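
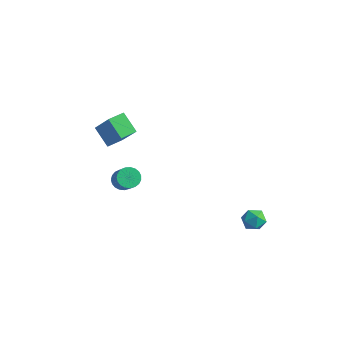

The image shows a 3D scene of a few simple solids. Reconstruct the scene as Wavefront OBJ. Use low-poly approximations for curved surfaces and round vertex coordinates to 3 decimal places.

v 3.104 1.8 -3.79
v 3.408 2.233 -4.346
v 4.152 1.907 -3.134
v 4.456 2.34 -3.69
v 3.88 2.613 -3.262
v 3.232 2.547 -3.668
v 4.328 1.593 -3.812
v 3.68 1.527 -4.218
v 4.164 2.105 -4.36
v 3.887 2.736 -4.02
v 3.673 1.404 -3.46
v 3.396 2.035 -3.12
v -4.065 0.027 -3.638
v -3.574 0.478 -3.851
v -2.644 -0.017 -2.756
v -3.135 -0.467 -2.542
v -3.72 0.636 -3.656
v -2.79 0.141 -2.56
v -3.926 0.689 -3.457
v -2.996 0.194 -2.361
v -4.156 0.628 -3.29
v -3.226 0.133 -2.194
v -4.37 0.463 -3.182
v -3.44 -0.032 -2.087
v -4.532 0.222 -3.154
v -3.602 -0.273 -2.058
v -4.613 -0.052 -3.209
v -3.683 -0.547 -2.113
v -4.599 -0.312 -3.339
v -3.669 -0.807 -2.243
v -4.493 -0.514 -3.52
v -3.563 -1.009 -2.424
v -4.312 -0.622 -3.721
v -3.383 -1.117 -2.625
v -4.09 -0.618 -3.908
v -3.16 -1.113 -2.812
v -3.862 -0.502 -4.049
v -2.933 -0.997 -2.953
v -3.67 -0.295 -4.118
v -2.74 -0.789 -3.022
v -3.546 -0.032 -4.104
v -2.617 -0.526 -3.009
v -3.512 0.242 -4.01
v -2.582 -0.253 -2.914
v -3.903 -2.238 2.511
v -2.593 -2.51 4.156
v -3.734 -1.253 2.54
v -2.425 -1.525 4.185
v -2.835 -2.395 1.635
v -1.526 -2.667 3.28
v -2.667 -1.41 1.664
v -1.357 -1.682 3.309
f 1 12 6
f 1 6 2
f 1 2 8
f 1 8 11
f 1 11 12
f 2 6 10
f 6 12 5
f 12 11 3
f 11 8 7
f 8 2 9
f 4 10 5
f 4 5 3
f 4 3 7
f 4 7 9
f 4 9 10
f 5 10 6
f 3 5 12
f 7 3 11
f 9 7 8
f 10 9 2
f 14 13 17
f 14 17 15
f 15 17 18
f 15 18 16
f 17 13 19
f 17 19 18
f 18 19 20
f 18 20 16
f 19 13 21
f 19 21 20
f 20 21 22
f 20 22 16
f 21 13 23
f 21 23 22
f 22 23 24
f 22 24 16
f 23 13 25
f 23 25 24
f 24 25 26
f 24 26 16
f 25 13 27
f 25 27 26
f 26 27 28
f 26 28 16
f 27 13 29
f 27 29 28
f 28 29 30
f 28 30 16
f 29 13 31
f 29 31 30
f 30 31 32
f 30 32 16
f 31 13 33
f 31 33 32
f 32 33 34
f 32 34 16
f 33 13 35
f 33 35 34
f 34 35 36
f 34 36 16
f 35 13 37
f 35 37 36
f 36 37 38
f 36 38 16
f 37 13 39
f 37 39 38
f 38 39 40
f 38 40 16
f 39 13 41
f 39 41 40
f 40 41 42
f 40 42 16
f 41 13 43
f 41 43 42
f 42 43 44
f 42 44 16
f 43 13 14
f 43 14 44
f 44 14 15
f 44 15 16
f 46 48 45
f 49 46 45
f 45 48 47
f 47 49 45
f 46 52 48
f 50 46 49
f 50 52 46
f 48 52 47
f 51 49 47
f 47 52 51
f 51 50 49
f 52 50 51



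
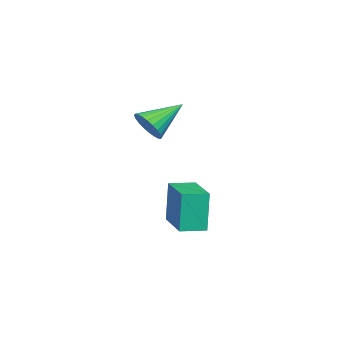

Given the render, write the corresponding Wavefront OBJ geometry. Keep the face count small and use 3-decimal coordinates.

v -1.677 0.975 -4.385
v -1.895 0.975 -2.296
v -2.501 1.885 -4.471
v -2.719 1.884 -2.382
v -0.081 2.436 -4.218
v -0.299 2.435 -2.129
v -0.905 3.345 -4.304
v -1.123 3.345 -2.215
v -0.059 0.965 1.668
v 0.28 0.662 2.421
v -1.461 1.895 2.672
v 0.45 0.958 2.386
v 0.543 1.255 2.241
v 0.545 1.507 2.008
v 0.454 1.678 1.724
v 0.286 1.74 1.432
v 0.065 1.684 1.175
v -0.175 1.518 0.993
v -0.397 1.269 0.914
v -0.568 0.973 0.95
v -0.661 0.676 1.095
v -0.662 0.423 1.327
v -0.572 0.252 1.611
v -0.403 0.19 1.904
v -0.182 0.247 2.16
v 0.058 0.412 2.342
f 2 4 1
f 5 2 1
f 1 4 3
f 3 5 1
f 2 8 4
f 6 2 5
f 6 8 2
f 4 8 3
f 7 5 3
f 3 8 7
f 7 6 5
f 8 6 7
f 10 9 12
f 10 12 11
f 12 9 13
f 12 13 11
f 13 9 14
f 13 14 11
f 14 9 15
f 14 15 11
f 15 9 16
f 15 16 11
f 16 9 17
f 16 17 11
f 17 9 18
f 17 18 11
f 18 9 19
f 18 19 11
f 19 9 20
f 19 20 11
f 20 9 21
f 20 21 11
f 21 9 22
f 21 22 11
f 22 9 23
f 22 23 11
f 23 9 24
f 23 24 11
f 24 9 25
f 24 25 11
f 25 9 26
f 25 26 11
f 26 9 10
f 26 10 11



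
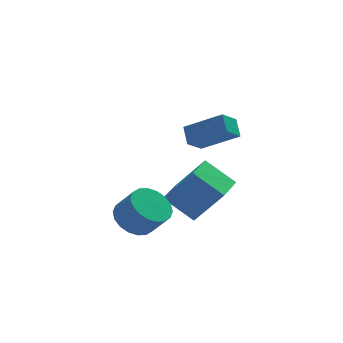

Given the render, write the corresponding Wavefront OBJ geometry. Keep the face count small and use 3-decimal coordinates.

v 1.235 0.071 -3.392
v 2.408 -0.452 -1.706
v 2.085 1.584 -3.514
v 3.258 1.061 -1.828
v 2.422 -0.681 -4.452
v 3.595 -1.204 -2.766
v 3.272 0.832 -4.574
v 4.445 0.309 -2.888
v -0.09 -0.402 -4.207
v 0.624 -0.781 -4.845
v 1.285 -1.377 -3.751
v 0.57 -0.998 -3.113
v 0.798 -0.374 -4.728
v 1.459 -0.969 -3.634
v 0.796 0.028 -4.508
v 1.456 -0.567 -3.414
v 0.618 0.345 -4.228
v 1.279 -0.25 -3.134
v 0.3 0.514 -3.944
v 0.961 -0.082 -2.85
v -0.095 0.501 -3.712
v 0.566 -0.094 -2.618
v -0.489 0.31 -3.578
v 0.172 -0.286 -2.484
v -0.805 -0.023 -3.569
v -0.144 -0.619 -2.475
v -0.979 -0.431 -3.686
v -0.318 -1.026 -2.592
v -0.976 -0.833 -3.906
v -0.316 -1.428 -2.812
v -0.799 -1.15 -4.186
v -0.138 -1.745 -3.092
v -0.481 -1.318 -4.47
v 0.18 -1.914 -3.376
v -0.086 -1.306 -4.702
v 0.575 -1.901 -3.608
v 0.308 -1.114 -4.836
v 0.969 -1.71 -3.742
v 2.683 -0.851 -0.065
v 1.991 -1.376 0.542
v 2.668 -0.109 0.559
v 1.976 -0.634 1.166
v 4.144 -1.646 0.914
v 3.452 -2.171 1.521
v 4.129 -0.904 1.538
v 3.437 -1.429 2.145
f 2 4 1
f 5 2 1
f 1 4 3
f 3 5 1
f 2 8 4
f 6 2 5
f 6 8 2
f 4 8 3
f 7 5 3
f 3 8 7
f 7 6 5
f 8 6 7
f 10 9 13
f 10 13 11
f 11 13 14
f 11 14 12
f 13 9 15
f 13 15 14
f 14 15 16
f 14 16 12
f 15 9 17
f 15 17 16
f 16 17 18
f 16 18 12
f 17 9 19
f 17 19 18
f 18 19 20
f 18 20 12
f 19 9 21
f 19 21 20
f 20 21 22
f 20 22 12
f 21 9 23
f 21 23 22
f 22 23 24
f 22 24 12
f 23 9 25
f 23 25 24
f 24 25 26
f 24 26 12
f 25 9 27
f 25 27 26
f 26 27 28
f 26 28 12
f 27 9 29
f 27 29 28
f 28 29 30
f 28 30 12
f 29 9 31
f 29 31 30
f 30 31 32
f 30 32 12
f 31 9 33
f 31 33 32
f 32 33 34
f 32 34 12
f 33 9 35
f 33 35 34
f 34 35 36
f 34 36 12
f 35 9 37
f 35 37 36
f 36 37 38
f 36 38 12
f 37 9 10
f 37 10 38
f 38 10 11
f 38 11 12
f 40 42 39
f 43 40 39
f 39 42 41
f 41 43 39
f 40 46 42
f 44 40 43
f 44 46 40
f 42 46 41
f 45 43 41
f 41 46 45
f 45 44 43
f 46 44 45



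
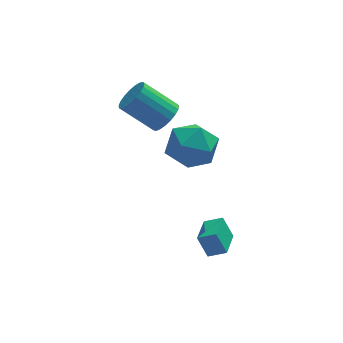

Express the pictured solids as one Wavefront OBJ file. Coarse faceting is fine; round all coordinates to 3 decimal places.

v -0.593 -1.894 -4.395
v -0.979 -1.575 -3.416
v -0.093 -0.636 -4.608
v -0.48 -0.317 -3.629
v 0.14 -2.123 -4.031
v -0.247 -1.804 -3.052
v 0.639 -0.865 -4.244
v 0.253 -0.546 -3.265
v -1.228 2.867 -0.995
v -0.286 2.96 -0.194
v -0.954 0.88 -1.086
v -0.012 0.973 -0.285
v -1.173 1.183 0.097
v -1.343 2.411 0.153
v 0.103 1.429 -1.433
v -0.067 2.657 -1.377
v 0.537 2.072 -0.465
v -0.252 1.92 0.481
v -0.988 1.92 -1.761
v -1.777 1.768 -0.815
v -1.458 3.423 0.023
v -1.145 2.932 0.6
v -2.508 3.466 1.795
v -2.822 3.957 1.217
v -0.979 3.225 0.658
v -2.343 3.759 1.853
v -0.897 3.551 0.606
v -2.26 4.086 1.801
v -0.911 3.856 0.453
v -2.275 4.39 1.648
v -1.02 4.086 0.226
v -2.384 4.62 1.421
v -1.205 4.201 -0.036
v -2.569 4.735 1.159
v -1.434 4.181 -0.289
v -2.797 4.715 0.906
v -1.667 4.031 -0.487
v -3.03 4.565 0.708
v -1.864 3.775 -0.597
v -3.227 4.309 0.598
v -1.99 3.459 -0.6
v -3.354 3.993 0.594
v -2.025 3.136 -0.496
v -3.389 3.67 0.699
v -1.962 2.863 -0.302
v -3.325 3.397 0.893
v -1.812 2.687 -0.051
v -3.175 3.221 1.144
v -1.6 2.638 0.212
v -2.964 3.172 1.407
v -1.364 2.725 0.442
v -2.728 3.259 1.637
f 2 4 1
f 5 2 1
f 1 4 3
f 3 5 1
f 2 8 4
f 6 2 5
f 6 8 2
f 4 8 3
f 7 5 3
f 3 8 7
f 7 6 5
f 8 6 7
f 9 20 14
f 9 14 10
f 9 10 16
f 9 16 19
f 9 19 20
f 10 14 18
f 14 20 13
f 20 19 11
f 19 16 15
f 16 10 17
f 12 18 13
f 12 13 11
f 12 11 15
f 12 15 17
f 12 17 18
f 13 18 14
f 11 13 20
f 15 11 19
f 17 15 16
f 18 17 10
f 22 21 25
f 22 25 23
f 23 25 26
f 23 26 24
f 25 21 27
f 25 27 26
f 26 27 28
f 26 28 24
f 27 21 29
f 27 29 28
f 28 29 30
f 28 30 24
f 29 21 31
f 29 31 30
f 30 31 32
f 30 32 24
f 31 21 33
f 31 33 32
f 32 33 34
f 32 34 24
f 33 21 35
f 33 35 34
f 34 35 36
f 34 36 24
f 35 21 37
f 35 37 36
f 36 37 38
f 36 38 24
f 37 21 39
f 37 39 38
f 38 39 40
f 38 40 24
f 39 21 41
f 39 41 40
f 40 41 42
f 40 42 24
f 41 21 43
f 41 43 42
f 42 43 44
f 42 44 24
f 43 21 45
f 43 45 44
f 44 45 46
f 44 46 24
f 45 21 47
f 45 47 46
f 46 47 48
f 46 48 24
f 47 21 49
f 47 49 48
f 48 49 50
f 48 50 24
f 49 21 51
f 49 51 50
f 50 51 52
f 50 52 24
f 51 21 22
f 51 22 52
f 52 22 23
f 52 23 24



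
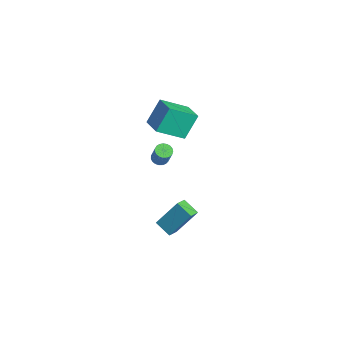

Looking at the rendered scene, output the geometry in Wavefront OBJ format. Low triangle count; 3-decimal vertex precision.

v -0.931 -3.97 1.249
v -0.653 -4.393 1.13
v -0.152 -4.374 2.231
v -0.429 -3.95 2.351
v -0.521 -4.233 1.068
v -0.02 -4.214 2.169
v -0.46 -4.028 1.036
v 0.041 -4.009 2.137
v -0.48 -3.813 1.042
v 0.021 -3.794 2.143
v -0.579 -3.625 1.083
v -0.077 -3.606 2.184
v -0.738 -3.496 1.153
v -0.236 -3.477 2.254
v -0.93 -3.45 1.24
v -0.429 -3.43 2.341
v -1.123 -3.493 1.329
v -0.621 -3.474 2.43
v -1.282 -3.618 1.403
v -0.781 -3.599 2.504
v -1.381 -3.805 1.451
v -0.879 -3.786 2.553
v -1.401 -4.02 1.465
v -0.9 -4 2.566
v -1.341 -4.226 1.441
v -0.839 -4.207 2.542
v -1.209 -4.388 1.384
v -0.708 -4.368 2.485
v -1.03 -4.477 1.303
v -0.528 -4.458 2.404
v -0.833 -4.479 1.214
v -0.331 -4.46 2.315
v -0.254 -4.564 -3.981
v 0.115 -3.388 -2.319
v -0.705 -3.894 -4.355
v -0.336 -2.718 -2.693
v 0.716 -4.182 -4.467
v 1.085 -3.006 -2.805
v 0.265 -3.512 -4.841
v 0.634 -2.336 -3.179
v -2.8 -3.9 2.944
v -3.087 -2.921 4.366
v -2.486 -2.261 1.878
v -2.772 -1.282 3.3
v -1.428 -3.958 3.26
v -1.714 -2.979 4.682
v -1.113 -2.319 2.194
v -1.4 -1.34 3.616
f 2 1 5
f 2 5 3
f 3 5 6
f 3 6 4
f 5 1 7
f 5 7 6
f 6 7 8
f 6 8 4
f 7 1 9
f 7 9 8
f 8 9 10
f 8 10 4
f 9 1 11
f 9 11 10
f 10 11 12
f 10 12 4
f 11 1 13
f 11 13 12
f 12 13 14
f 12 14 4
f 13 1 15
f 13 15 14
f 14 15 16
f 14 16 4
f 15 1 17
f 15 17 16
f 16 17 18
f 16 18 4
f 17 1 19
f 17 19 18
f 18 19 20
f 18 20 4
f 19 1 21
f 19 21 20
f 20 21 22
f 20 22 4
f 21 1 23
f 21 23 22
f 22 23 24
f 22 24 4
f 23 1 25
f 23 25 24
f 24 25 26
f 24 26 4
f 25 1 27
f 25 27 26
f 26 27 28
f 26 28 4
f 27 1 29
f 27 29 28
f 28 29 30
f 28 30 4
f 29 1 31
f 29 31 30
f 30 31 32
f 30 32 4
f 31 1 2
f 31 2 32
f 32 2 3
f 32 3 4
f 34 36 33
f 37 34 33
f 33 36 35
f 35 37 33
f 34 40 36
f 38 34 37
f 38 40 34
f 36 40 35
f 39 37 35
f 35 40 39
f 39 38 37
f 40 38 39
f 42 44 41
f 45 42 41
f 41 44 43
f 43 45 41
f 42 48 44
f 46 42 45
f 46 48 42
f 44 48 43
f 47 45 43
f 43 48 47
f 47 46 45
f 48 46 47



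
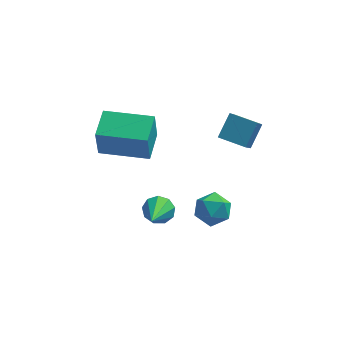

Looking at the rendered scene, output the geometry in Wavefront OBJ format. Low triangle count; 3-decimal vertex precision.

v 2.353 -1.359 1.371
v 2.771 -0.56 2.192
v 2.53 -0.31 0.258
v 2.949 0.49 1.079
v 3.471 -1.75 1.181
v 3.89 -0.95 2.002
v 3.649 -0.7 0.068
v 4.067 0.099 0.889
v 2.348 -3.223 -0.343
v 2.992 -3.422 -0.828
v 1.608 -4.178 -0.932
v 2.252 -4.377 -1.417
v 2.28 -4.54 -0.603
v 2.737 -3.95 -0.239
v 1.863 -3.65 -1.521
v 2.32 -3.06 -1.157
v 2.692 -3.686 -1.556
v 2.95 -4.236 -0.989
v 1.65 -3.364 -0.771
v 1.908 -3.914 -0.204
v 0.081 -2.646 -2.36
v 0.358 -2.992 -2.876
v -0.061 -4.314 -1.32
v 0.691 -2.841 -2.588
v 0.739 -2.599 -2.194
v 0.479 -2.379 -1.877
v 0.033 -2.285 -1.786
v -0.391 -2.359 -1.963
v -0.593 -2.568 -2.326
v -0.48 -2.813 -2.705
v -0.105 -2.981 -2.922
v -2.569 -0.286 -1.123
v -2.634 -0.56 0.381
v -2.386 1.108 -0.862
v -2.452 0.834 0.642
v -0.428 -0.574 -1.082
v -0.494 -0.848 0.422
v -0.246 0.82 -0.821
v -0.311 0.546 0.683
f 2 4 1
f 5 2 1
f 1 4 3
f 3 5 1
f 2 8 4
f 6 2 5
f 6 8 2
f 4 8 3
f 7 5 3
f 3 8 7
f 7 6 5
f 8 6 7
f 9 20 14
f 9 14 10
f 9 10 16
f 9 16 19
f 9 19 20
f 10 14 18
f 14 20 13
f 20 19 11
f 19 16 15
f 16 10 17
f 12 18 13
f 12 13 11
f 12 11 15
f 12 15 17
f 12 17 18
f 13 18 14
f 11 13 20
f 15 11 19
f 17 15 16
f 18 17 10
f 22 21 24
f 22 24 23
f 24 21 25
f 24 25 23
f 25 21 26
f 25 26 23
f 26 21 27
f 26 27 23
f 27 21 28
f 27 28 23
f 28 21 29
f 28 29 23
f 29 21 30
f 29 30 23
f 30 21 31
f 30 31 23
f 31 21 22
f 31 22 23
f 33 35 32
f 36 33 32
f 32 35 34
f 34 36 32
f 33 39 35
f 37 33 36
f 37 39 33
f 35 39 34
f 38 36 34
f 34 39 38
f 38 37 36
f 39 37 38



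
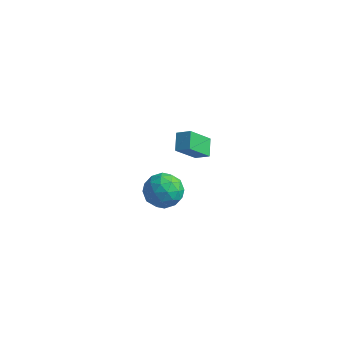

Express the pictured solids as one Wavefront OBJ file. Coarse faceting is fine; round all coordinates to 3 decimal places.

v 2.226 -0.669 1.723
v 1.682 -1.857 3.102
v 1.758 0.22 2.304
v 1.214 -0.969 3.683
v 3.026 -0.531 2.157
v 2.482 -1.72 3.536
v 2.558 0.357 2.738
v 2.014 -0.831 4.117
v -1.619 1.283 -4.145
v -0.516 1.854 -3.994
v -0.724 -0.514 -3.886
v 0.379 0.057 -3.735
v -0.511 0.175 -2.864
v -1.064 1.285 -3.023
v -0.176 0.055 -4.857
v -0.729 1.165 -5.016
v 0.376 1.095 -4.434
v 0.169 1.169 -3.202
v -1.409 0.171 -4.678
v -1.616 0.245 -3.446
v -1.146 1.726 -4.092
v -0.094 -0.386 -3.788
v -0.617 -0.317 -3.276
v 0.032 0.019 -3.187
v -1.468 1.392 -3.522
v -0.82 1.728 -3.433
v -0.817 0.74 -2.769
v -0.42 -0.388 -4.447
v 0.228 -0.052 -4.358
v -1.272 1.321 -4.693
v -0.623 1.657 -4.604
v -0.423 0.6 -5.111
v 0.026 1.616 -4.262
v 0.553 0.56 -4.11
v 0.226 0.558 -4.769
v -0.099 1.211 -4.863
v -0.095 1.66 -3.538
v 0.431 0.603 -3.386
v -0.092 0.672 -2.873
v -0.418 1.325 -2.967
v 0.429 1.213 -3.796
v -1.671 0.737 -4.494
v -1.145 -0.32 -4.342
v -0.822 0.015 -4.913
v -1.148 0.668 -5.007
v -1.793 0.78 -3.77
v -1.266 -0.276 -3.618
v -1.141 0.129 -3.017
v -1.466 0.782 -3.111
v -1.669 0.127 -4.084
f 2 4 1
f 5 2 1
f 1 4 3
f 3 5 1
f 2 8 4
f 6 2 5
f 6 8 2
f 4 8 3
f 7 5 3
f 3 8 7
f 7 6 5
f 8 6 7
f 9 46 25
f 46 20 49
f 25 49 14
f 46 49 25
f 9 25 21
f 25 14 26
f 21 26 10
f 25 26 21
f 9 21 30
f 21 10 31
f 30 31 16
f 21 31 30
f 9 30 42
f 30 16 45
f 42 45 19
f 30 45 42
f 9 42 46
f 42 19 50
f 46 50 20
f 42 50 46
f 10 26 37
f 26 14 40
f 37 40 18
f 26 40 37
f 14 49 27
f 49 20 48
f 27 48 13
f 49 48 27
f 20 50 47
f 50 19 43
f 47 43 11
f 50 43 47
f 19 45 44
f 45 16 32
f 44 32 15
f 45 32 44
f 16 31 36
f 31 10 33
f 36 33 17
f 31 33 36
f 12 38 24
f 38 18 39
f 24 39 13
f 38 39 24
f 12 24 22
f 24 13 23
f 22 23 11
f 24 23 22
f 12 22 29
f 22 11 28
f 29 28 15
f 22 28 29
f 12 29 34
f 29 15 35
f 34 35 17
f 29 35 34
f 12 34 38
f 34 17 41
f 38 41 18
f 34 41 38
f 13 39 27
f 39 18 40
f 27 40 14
f 39 40 27
f 11 23 47
f 23 13 48
f 47 48 20
f 23 48 47
f 15 28 44
f 28 11 43
f 44 43 19
f 28 43 44
f 17 35 36
f 35 15 32
f 36 32 16
f 35 32 36
f 18 41 37
f 41 17 33
f 37 33 10
f 41 33 37



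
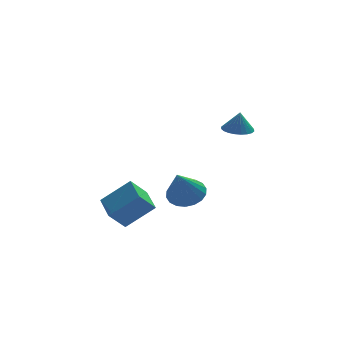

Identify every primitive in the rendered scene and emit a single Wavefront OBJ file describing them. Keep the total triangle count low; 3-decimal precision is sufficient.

v -0.008 2.221 -2.977
v 0.631 2.878 -2.387
v -0.692 1.239 -1.143
v 0.214 3.125 -2.411
v -0.247 3.193 -2.546
v -0.66 3.068 -2.767
v -0.944 2.776 -3.03
v -1.043 2.373 -3.282
v -0.937 1.94 -3.474
v -0.646 1.563 -3.567
v -0.229 1.316 -3.544
v 0.231 1.248 -3.408
v 0.645 1.373 -3.187
v 0.929 1.666 -2.924
v 1.028 2.068 -2.672
v 0.921 2.501 -2.48
v -4.331 0.835 -3.578
v -2.762 0.715 -2.264
v -4.495 2.491 -3.231
v -2.926 2.371 -1.917
v -3.414 1.149 -4.643
v -1.845 1.029 -3.329
v -3.578 2.805 -4.296
v -2.009 2.685 -2.982
v 2.016 -0.71 2.738
v 2.785 -1.039 2.656
v 2.124 -0.75 3.902
v 2.853 -0.718 2.661
v 2.794 -0.397 2.677
v 2.616 -0.122 2.703
v 2.347 0.063 2.734
v 2.028 0.13 2.766
v 1.707 0.069 2.794
v 1.433 -0.11 2.812
v 1.248 -0.38 2.82
v 1.18 -0.701 2.815
v 1.239 -1.023 2.798
v 1.417 -1.297 2.772
v 1.686 -1.482 2.741
v 2.005 -1.549 2.709
v 2.326 -1.489 2.682
v 2.6 -1.309 2.663
f 2 1 4
f 2 4 3
f 4 1 5
f 4 5 3
f 5 1 6
f 5 6 3
f 6 1 7
f 6 7 3
f 7 1 8
f 7 8 3
f 8 1 9
f 8 9 3
f 9 1 10
f 9 10 3
f 10 1 11
f 10 11 3
f 11 1 12
f 11 12 3
f 12 1 13
f 12 13 3
f 13 1 14
f 13 14 3
f 14 1 15
f 14 15 3
f 15 1 16
f 15 16 3
f 16 1 2
f 16 2 3
f 18 20 17
f 21 18 17
f 17 20 19
f 19 21 17
f 18 24 20
f 22 18 21
f 22 24 18
f 20 24 19
f 23 21 19
f 19 24 23
f 23 22 21
f 24 22 23
f 26 25 28
f 26 28 27
f 28 25 29
f 28 29 27
f 29 25 30
f 29 30 27
f 30 25 31
f 30 31 27
f 31 25 32
f 31 32 27
f 32 25 33
f 32 33 27
f 33 25 34
f 33 34 27
f 34 25 35
f 34 35 27
f 35 25 36
f 35 36 27
f 36 25 37
f 36 37 27
f 37 25 38
f 37 38 27
f 38 25 39
f 38 39 27
f 39 25 40
f 39 40 27
f 40 25 41
f 40 41 27
f 41 25 42
f 41 42 27
f 42 25 26
f 42 26 27



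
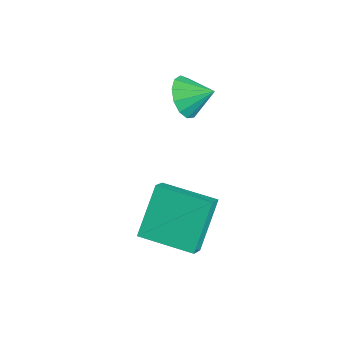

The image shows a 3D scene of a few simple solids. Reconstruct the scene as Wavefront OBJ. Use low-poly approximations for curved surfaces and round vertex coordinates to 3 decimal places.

v 2.604 -2.51 -0.839
v 3.148 -2.888 -0.306
v 1.704 -1.622 0.711
v 2.249 -1.999 1.243
v 3.811 -1.001 -1.003
v 4.356 -1.378 -0.471
v 2.912 -0.112 0.546
v 3.456 -0.49 1.079
v -0.274 -0.224 3.033
v 0.21 -0.081 2.349
v 0.234 0.604 3.567
v -0.18 0.192 2.298
v -0.6 0.332 2.479
v -0.917 0.296 2.837
v -1.03 0.095 3.256
v -0.903 -0.208 3.605
v -0.576 -0.516 3.772
v -0.154 -0.732 3.704
v 0.23 -0.786 3.423
v 0.454 -0.662 3.018
v 0.447 -0.399 2.618
f 2 4 1
f 5 2 1
f 1 4 3
f 3 5 1
f 2 8 4
f 6 2 5
f 6 8 2
f 4 8 3
f 7 5 3
f 3 8 7
f 7 6 5
f 8 6 7
f 10 9 12
f 10 12 11
f 12 9 13
f 12 13 11
f 13 9 14
f 13 14 11
f 14 9 15
f 14 15 11
f 15 9 16
f 15 16 11
f 16 9 17
f 16 17 11
f 17 9 18
f 17 18 11
f 18 9 19
f 18 19 11
f 19 9 20
f 19 20 11
f 20 9 21
f 20 21 11
f 21 9 10
f 21 10 11



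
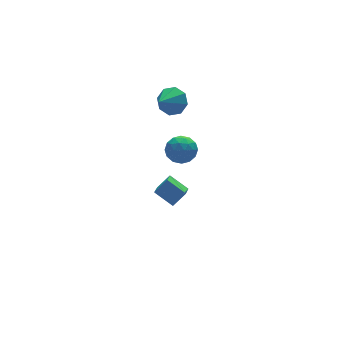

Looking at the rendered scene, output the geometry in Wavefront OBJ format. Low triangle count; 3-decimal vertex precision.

v 3.531 1.447 2.737
v 4.117 1.164 3.329
v 2.449 0.813 3.503
v 3.869 1.772 3.482
v 3.423 2.189 3.198
v 3.04 2.172 2.644
v 2.944 1.731 2.144
v 3.193 1.123 1.991
v 3.639 0.706 2.275
v 4.022 0.723 2.829
v 1.69 -1.681 2.453
v 2.511 -1.723 2.23
v 1.629 -3.057 2.49
v 2.45 -3.099 2.267
v 2.232 -2.805 3.036
v 2.27 -1.955 3.013
v 1.87 -2.825 1.707
v 1.908 -1.975 1.684
v 2.622 -2.431 1.769
v 2.846 -2.418 2.59
v 1.294 -2.362 2.13
v 1.518 -2.349 2.951
v 2.106 -1.581 2.338
v 2.034 -3.199 2.382
v 1.906 -3.026 2.834
v 2.388 -3.051 2.703
v 1.964 -1.717 2.799
v 2.447 -1.742 2.667
v 2.283 -2.378 3.141
v 1.693 -3.038 2.053
v 2.176 -3.063 1.921
v 1.752 -1.729 2.017
v 2.234 -1.754 1.886
v 1.857 -2.402 1.579
v 2.654 -2.022 1.936
v 2.618 -2.831 1.958
v 2.277 -2.67 1.629
v 2.299 -2.17 1.615
v 2.785 -2.015 2.419
v 2.749 -2.824 2.441
v 2.621 -2.651 2.893
v 2.644 -2.151 2.879
v 2.851 -2.431 2.148
v 1.391 -1.956 2.279
v 1.355 -2.765 2.301
v 1.496 -2.629 1.841
v 1.519 -2.129 1.827
v 1.522 -1.949 2.762
v 1.486 -2.758 2.784
v 1.841 -2.61 3.105
v 1.863 -2.11 3.091
v 1.289 -2.349 2.572
v 2.84 1.824 -4.208
v 2.093 0.655 -3.371
v 3.584 1.837 -3.526
v 2.838 0.668 -2.689
v 3.462 0.952 -4.871
v 2.716 -0.217 -4.034
v 4.207 0.965 -4.189
v 3.46 -0.204 -3.352
f 2 1 4
f 2 4 3
f 4 1 5
f 4 5 3
f 5 1 6
f 5 6 3
f 6 1 7
f 6 7 3
f 7 1 8
f 7 8 3
f 8 1 9
f 8 9 3
f 9 1 10
f 9 10 3
f 10 1 2
f 10 2 3
f 11 48 27
f 48 22 51
f 27 51 16
f 48 51 27
f 11 27 23
f 27 16 28
f 23 28 12
f 27 28 23
f 11 23 32
f 23 12 33
f 32 33 18
f 23 33 32
f 11 32 44
f 32 18 47
f 44 47 21
f 32 47 44
f 11 44 48
f 44 21 52
f 48 52 22
f 44 52 48
f 12 28 39
f 28 16 42
f 39 42 20
f 28 42 39
f 16 51 29
f 51 22 50
f 29 50 15
f 51 50 29
f 22 52 49
f 52 21 45
f 49 45 13
f 52 45 49
f 21 47 46
f 47 18 34
f 46 34 17
f 47 34 46
f 18 33 38
f 33 12 35
f 38 35 19
f 33 35 38
f 14 40 26
f 40 20 41
f 26 41 15
f 40 41 26
f 14 26 24
f 26 15 25
f 24 25 13
f 26 25 24
f 14 24 31
f 24 13 30
f 31 30 17
f 24 30 31
f 14 31 36
f 31 17 37
f 36 37 19
f 31 37 36
f 14 36 40
f 36 19 43
f 40 43 20
f 36 43 40
f 15 41 29
f 41 20 42
f 29 42 16
f 41 42 29
f 13 25 49
f 25 15 50
f 49 50 22
f 25 50 49
f 17 30 46
f 30 13 45
f 46 45 21
f 30 45 46
f 19 37 38
f 37 17 34
f 38 34 18
f 37 34 38
f 20 43 39
f 43 19 35
f 39 35 12
f 43 35 39
f 54 56 53
f 57 54 53
f 53 56 55
f 55 57 53
f 54 60 56
f 58 54 57
f 58 60 54
f 56 60 55
f 59 57 55
f 55 60 59
f 59 58 57
f 60 58 59



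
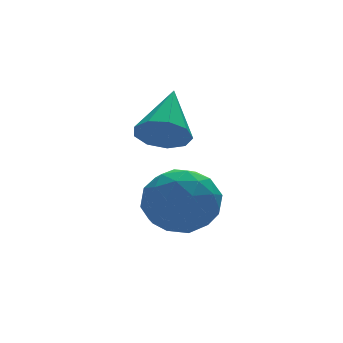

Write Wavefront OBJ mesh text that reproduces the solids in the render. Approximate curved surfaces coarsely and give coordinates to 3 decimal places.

v -3.4 3.062 2.331
v -2.725 3.005 1.801
v -2.42 4.418 3.429
v -3.094 3.423 1.613
v -3.606 3.673 1.761
v -4.021 3.637 2.177
v -4.145 3.332 2.664
v -3.921 2.901 2.996
v -3.453 2.546 3.017
v -2.96 2.432 2.717
v -2.672 2.614 2.236
v -3.307 3.135 -1.113
v -2.604 3.623 -0.229
v -3.516 1.477 -0.031
v -2.813 1.965 0.853
v -3.934 2.422 0.637
v -3.805 3.447 -0.032
v -2.315 1.653 -0.228
v -2.186 2.678 -0.897
v -1.99 2.707 0.317
v -2.991 3.182 0.852
v -3.129 1.918 -1.112
v -4.13 2.393 -0.577
v -2.937 3.524 -0.766
v -3.183 1.576 0.506
v -3.842 1.844 0.379
v -3.428 2.131 0.898
v -3.643 3.421 -0.65
v -3.23 3.708 -0.13
v -4.012 3.002 0.379
v -2.89 1.392 -0.13
v -2.477 1.679 0.39
v -2.692 2.969 -1.158
v -2.278 3.256 -0.639
v -2.108 2.098 -0.639
v -2.163 3.273 0.075
v -2.286 2.298 0.71
v -1.993 2.115 0.075
v -1.917 2.717 -0.318
v -2.751 3.552 0.389
v -2.874 2.578 1.025
v -3.533 2.846 0.898
v -3.457 3.449 0.505
v -2.391 3.014 0.71
v -3.246 2.522 -1.285
v -3.369 1.548 -0.649
v -2.663 1.651 -0.765
v -2.587 2.254 -1.158
v -3.834 2.802 -0.97
v -3.957 1.827 -0.335
v -4.203 2.383 0.058
v -4.127 2.985 -0.335
v -3.729 2.086 -0.97
f 2 1 4
f 2 4 3
f 4 1 5
f 4 5 3
f 5 1 6
f 5 6 3
f 6 1 7
f 6 7 3
f 7 1 8
f 7 8 3
f 8 1 9
f 8 9 3
f 9 1 10
f 9 10 3
f 10 1 11
f 10 11 3
f 11 1 2
f 11 2 3
f 12 49 28
f 49 23 52
f 28 52 17
f 49 52 28
f 12 28 24
f 28 17 29
f 24 29 13
f 28 29 24
f 12 24 33
f 24 13 34
f 33 34 19
f 24 34 33
f 12 33 45
f 33 19 48
f 45 48 22
f 33 48 45
f 12 45 49
f 45 22 53
f 49 53 23
f 45 53 49
f 13 29 40
f 29 17 43
f 40 43 21
f 29 43 40
f 17 52 30
f 52 23 51
f 30 51 16
f 52 51 30
f 23 53 50
f 53 22 46
f 50 46 14
f 53 46 50
f 22 48 47
f 48 19 35
f 47 35 18
f 48 35 47
f 19 34 39
f 34 13 36
f 39 36 20
f 34 36 39
f 15 41 27
f 41 21 42
f 27 42 16
f 41 42 27
f 15 27 25
f 27 16 26
f 25 26 14
f 27 26 25
f 15 25 32
f 25 14 31
f 32 31 18
f 25 31 32
f 15 32 37
f 32 18 38
f 37 38 20
f 32 38 37
f 15 37 41
f 37 20 44
f 41 44 21
f 37 44 41
f 16 42 30
f 42 21 43
f 30 43 17
f 42 43 30
f 14 26 50
f 26 16 51
f 50 51 23
f 26 51 50
f 18 31 47
f 31 14 46
f 47 46 22
f 31 46 47
f 20 38 39
f 38 18 35
f 39 35 19
f 38 35 39
f 21 44 40
f 44 20 36
f 40 36 13
f 44 36 40



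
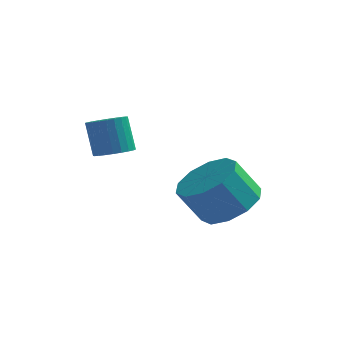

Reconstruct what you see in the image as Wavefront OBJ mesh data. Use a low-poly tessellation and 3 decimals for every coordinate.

v 0.497 -1.485 0.218
v 0.842 -1.935 0.468
v 0.508 -1.565 1.593
v 0.163 -1.115 1.342
v 1.002 -1.754 0.456
v 0.668 -1.384 1.581
v 1.085 -1.533 0.408
v 0.752 -1.162 1.532
v 1.079 -1.303 0.33
v 0.745 -0.933 1.455
v 0.984 -1.102 0.236
v 0.65 -0.732 1.36
v 0.815 -0.959 0.139
v 0.481 -0.588 1.263
v 0.597 -0.896 0.053
v 0.264 -0.525 1.178
v 0.364 -0.923 -0.007
v 0.031 -0.552 1.118
v 0.152 -1.035 -0.033
v -0.182 -0.665 1.092
v -0.008 -1.216 -0.021
v -0.342 -0.846 1.104
v -0.092 -1.438 0.028
v -0.425 -1.067 1.152
v -0.085 -1.667 0.105
v -0.419 -1.297 1.23
v 0.01 -1.868 0.2
v -0.324 -1.498 1.324
v 0.179 -2.012 0.297
v -0.155 -1.641 1.421
v 0.396 -2.075 0.382
v 0.063 -1.704 1.507
v 0.629 -2.048 0.442
v 0.296 -1.677 1.567
v 3.411 0.907 -2.738
v 4.077 0.088 -2.511
v 3.354 -0.167 -1.315
v 2.689 0.653 -1.542
v 4.331 0.641 -2.239
v 3.609 0.387 -1.043
v 4.234 1.297 -2.157
v 3.512 1.042 -0.962
v 3.823 1.804 -2.298
v 3.101 1.549 -1.102
v 3.255 1.968 -2.606
v 2.532 1.713 -1.411
v 2.746 1.727 -2.965
v 2.023 1.472 -1.769
v 2.491 1.173 -3.237
v 1.769 0.919 -2.041
v 2.588 0.518 -3.318
v 1.866 0.263 -2.123
v 2.999 0.011 -3.178
v 2.277 -0.244 -1.982
v 3.568 -0.153 -2.869
v 2.845 -0.408 -1.674
f 2 1 5
f 2 5 3
f 3 5 6
f 3 6 4
f 5 1 7
f 5 7 6
f 6 7 8
f 6 8 4
f 7 1 9
f 7 9 8
f 8 9 10
f 8 10 4
f 9 1 11
f 9 11 10
f 10 11 12
f 10 12 4
f 11 1 13
f 11 13 12
f 12 13 14
f 12 14 4
f 13 1 15
f 13 15 14
f 14 15 16
f 14 16 4
f 15 1 17
f 15 17 16
f 16 17 18
f 16 18 4
f 17 1 19
f 17 19 18
f 18 19 20
f 18 20 4
f 19 1 21
f 19 21 20
f 20 21 22
f 20 22 4
f 21 1 23
f 21 23 22
f 22 23 24
f 22 24 4
f 23 1 25
f 23 25 24
f 24 25 26
f 24 26 4
f 25 1 27
f 25 27 26
f 26 27 28
f 26 28 4
f 27 1 29
f 27 29 28
f 28 29 30
f 28 30 4
f 29 1 31
f 29 31 30
f 30 31 32
f 30 32 4
f 31 1 33
f 31 33 32
f 32 33 34
f 32 34 4
f 33 1 2
f 33 2 34
f 34 2 3
f 34 3 4
f 36 35 39
f 36 39 37
f 37 39 40
f 37 40 38
f 39 35 41
f 39 41 40
f 40 41 42
f 40 42 38
f 41 35 43
f 41 43 42
f 42 43 44
f 42 44 38
f 43 35 45
f 43 45 44
f 44 45 46
f 44 46 38
f 45 35 47
f 45 47 46
f 46 47 48
f 46 48 38
f 47 35 49
f 47 49 48
f 48 49 50
f 48 50 38
f 49 35 51
f 49 51 50
f 50 51 52
f 50 52 38
f 51 35 53
f 51 53 52
f 52 53 54
f 52 54 38
f 53 35 55
f 53 55 54
f 54 55 56
f 54 56 38
f 55 35 36
f 55 36 56
f 56 36 37
f 56 37 38



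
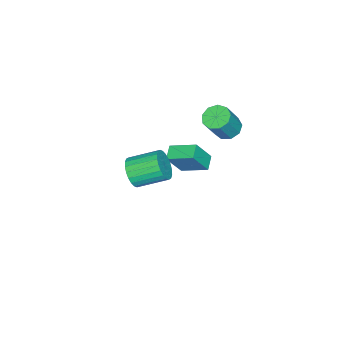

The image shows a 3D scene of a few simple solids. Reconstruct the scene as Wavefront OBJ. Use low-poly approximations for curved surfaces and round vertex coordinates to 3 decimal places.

v -3.161 0.128 2.452
v -2.505 0.711 2.145
v -1.463 0.455 3.88
v -2.119 -0.128 4.188
v -2.953 1.034 2.461
v -1.911 0.778 4.196
v -3.498 0.933 2.773
v -2.456 0.677 4.509
v -3.885 0.455 2.935
v -2.843 0.199 4.671
v -3.934 -0.176 2.871
v -2.892 -0.432 4.607
v -3.621 -0.665 2.611
v -2.579 -0.921 4.347
v -3.092 -0.783 2.277
v -2.051 -1.039 4.012
v -2.596 -0.475 2.025
v -1.555 -0.731 3.76
v -2.364 0.115 1.972
v -1.323 -0.141 3.708
v 4.227 -2.18 3.193
v 4.751 -2.37 4.071
v 3.957 -0.71 4.905
v 3.433 -0.52 4.027
v 5.018 -2.14 3.868
v 4.223 -0.481 4.702
v 5.163 -1.917 3.562
v 4.369 -0.258 4.396
v 5.167 -1.733 3.2
v 4.372 -0.074 4.034
v 5.027 -1.618 2.837
v 4.232 0.041 3.671
v 4.766 -1.588 2.528
v 3.971 0.071 3.362
v 4.422 -1.648 2.321
v 3.628 0.011 3.155
v 4.049 -1.789 2.246
v 3.254 -0.13 3.08
v 3.703 -1.99 2.315
v 2.909 -0.33 3.149
v 3.437 -2.219 2.518
v 2.642 -0.56 3.352
v 3.291 -2.442 2.824
v 2.497 -0.783 3.658
v 3.288 -2.626 3.186
v 2.493 -0.967 4.02
v 3.428 -2.741 3.549
v 2.633 -1.082 4.383
v 3.689 -2.771 3.858
v 2.894 -1.112 4.692
v 4.032 -2.711 4.065
v 3.238 -1.052 4.899
v 4.406 -2.57 4.14
v 3.611 -0.911 4.974
v -4.623 -3.62 -3.462
v -3.723 -4.198 -1.796
v -4.849 -1.841 -2.723
v -3.949 -2.418 -1.057
v -3.651 -3.322 -3.883
v -2.751 -3.899 -2.217
v -3.877 -1.542 -3.144
v -2.977 -2.12 -1.478
f 2 1 5
f 2 5 3
f 3 5 6
f 3 6 4
f 5 1 7
f 5 7 6
f 6 7 8
f 6 8 4
f 7 1 9
f 7 9 8
f 8 9 10
f 8 10 4
f 9 1 11
f 9 11 10
f 10 11 12
f 10 12 4
f 11 1 13
f 11 13 12
f 12 13 14
f 12 14 4
f 13 1 15
f 13 15 14
f 14 15 16
f 14 16 4
f 15 1 17
f 15 17 16
f 16 17 18
f 16 18 4
f 17 1 19
f 17 19 18
f 18 19 20
f 18 20 4
f 19 1 2
f 19 2 20
f 20 2 3
f 20 3 4
f 22 21 25
f 22 25 23
f 23 25 26
f 23 26 24
f 25 21 27
f 25 27 26
f 26 27 28
f 26 28 24
f 27 21 29
f 27 29 28
f 28 29 30
f 28 30 24
f 29 21 31
f 29 31 30
f 30 31 32
f 30 32 24
f 31 21 33
f 31 33 32
f 32 33 34
f 32 34 24
f 33 21 35
f 33 35 34
f 34 35 36
f 34 36 24
f 35 21 37
f 35 37 36
f 36 37 38
f 36 38 24
f 37 21 39
f 37 39 38
f 38 39 40
f 38 40 24
f 39 21 41
f 39 41 40
f 40 41 42
f 40 42 24
f 41 21 43
f 41 43 42
f 42 43 44
f 42 44 24
f 43 21 45
f 43 45 44
f 44 45 46
f 44 46 24
f 45 21 47
f 45 47 46
f 46 47 48
f 46 48 24
f 47 21 49
f 47 49 48
f 48 49 50
f 48 50 24
f 49 21 51
f 49 51 50
f 50 51 52
f 50 52 24
f 51 21 53
f 51 53 52
f 52 53 54
f 52 54 24
f 53 21 22
f 53 22 54
f 54 22 23
f 54 23 24
f 56 58 55
f 59 56 55
f 55 58 57
f 57 59 55
f 56 62 58
f 60 56 59
f 60 62 56
f 58 62 57
f 61 59 57
f 57 62 61
f 61 60 59
f 62 60 61



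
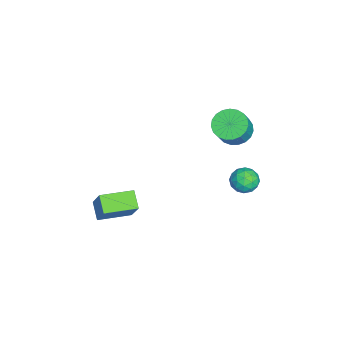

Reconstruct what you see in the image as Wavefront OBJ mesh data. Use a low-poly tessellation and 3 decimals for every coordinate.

v 0.413 4.216 -0.412
v 0.949 4.233 -1.141
v -0.549 3.387 -1.139
v -0.013 3.404 -1.868
v 0.244 2.951 -1.129
v 0.838 3.463 -0.68
v -0.438 4.157 -1.6
v 0.156 4.669 -1.151
v 0.422 4.197 -1.875
v 0.844 3.452 -1.584
v -0.444 4.168 -0.696
v -0.022 3.423 -0.405
v 0.765 4.297 -0.713
v -0.365 3.323 -1.567
v -0.214 3.056 -1.133
v 0.1 3.067 -1.561
v 0.701 3.845 -0.442
v 1.015 3.855 -0.87
v 0.601 3.102 -0.863
v -0.615 3.765 -1.41
v -0.301 3.775 -1.838
v 0.3 4.553 -0.719
v 0.614 4.564 -1.147
v -0.201 4.518 -1.417
v 0.771 4.286 -1.573
v 0.205 3.799 -2
v -0.045 4.241 -1.843
v 0.305 4.542 -1.579
v 1.018 3.848 -1.401
v 0.453 3.361 -1.829
v 0.604 3.095 -1.394
v 0.954 3.396 -1.13
v 0.709 3.827 -1.833
v -0.053 4.259 -0.451
v -0.618 3.772 -0.879
v -0.554 4.224 -1.15
v -0.204 4.525 -0.886
v 0.195 3.821 -0.28
v -0.371 3.334 -0.707
v 0.095 3.078 -0.701
v 0.445 3.379 -0.437
v -0.309 3.793 -0.447
v 2.034 -4.291 -4.026
v 1.073 -4.677 -3.345
v 1.201 -2.456 -4.164
v 0.239 -2.842 -3.482
v 2.981 -3.738 -2.378
v 2.019 -4.124 -1.696
v 2.147 -1.903 -2.515
v 1.186 -2.289 -1.834
v -1.063 3.106 2.214
v -0.379 2.557 1.638
v 0.488 2.324 2.889
v -0.197 2.874 3.466
v -0.221 2.962 1.604
v 0.646 2.729 2.855
v -0.209 3.393 1.676
v 0.658 3.16 2.927
v -0.344 3.774 1.84
v 0.523 3.541 3.092
v -0.604 4.039 2.07
v 0.263 3.807 3.321
v -0.943 4.144 2.324
v -0.076 3.911 3.575
v -1.303 4.069 2.559
v -0.436 3.836 3.811
v -1.622 3.827 2.735
v -0.755 3.594 3.987
v -1.844 3.461 2.821
v -0.977 3.228 4.072
v -1.931 3.034 2.802
v -1.064 2.801 4.053
v -1.868 2.619 2.681
v -1.001 2.386 3.932
v -1.666 2.288 2.48
v -0.799 2.056 3.731
v -1.36 2.099 2.232
v -0.493 1.866 3.484
v -1.002 2.084 1.982
v -0.136 1.851 3.233
v -0.656 2.246 1.772
v 0.211 2.013 3.023
f 1 38 17
f 38 12 41
f 17 41 6
f 38 41 17
f 1 17 13
f 17 6 18
f 13 18 2
f 17 18 13
f 1 13 22
f 13 2 23
f 22 23 8
f 13 23 22
f 1 22 34
f 22 8 37
f 34 37 11
f 22 37 34
f 1 34 38
f 34 11 42
f 38 42 12
f 34 42 38
f 2 18 29
f 18 6 32
f 29 32 10
f 18 32 29
f 6 41 19
f 41 12 40
f 19 40 5
f 41 40 19
f 12 42 39
f 42 11 35
f 39 35 3
f 42 35 39
f 11 37 36
f 37 8 24
f 36 24 7
f 37 24 36
f 8 23 28
f 23 2 25
f 28 25 9
f 23 25 28
f 4 30 16
f 30 10 31
f 16 31 5
f 30 31 16
f 4 16 14
f 16 5 15
f 14 15 3
f 16 15 14
f 4 14 21
f 14 3 20
f 21 20 7
f 14 20 21
f 4 21 26
f 21 7 27
f 26 27 9
f 21 27 26
f 4 26 30
f 26 9 33
f 30 33 10
f 26 33 30
f 5 31 19
f 31 10 32
f 19 32 6
f 31 32 19
f 3 15 39
f 15 5 40
f 39 40 12
f 15 40 39
f 7 20 36
f 20 3 35
f 36 35 11
f 20 35 36
f 9 27 28
f 27 7 24
f 28 24 8
f 27 24 28
f 10 33 29
f 33 9 25
f 29 25 2
f 33 25 29
f 44 46 43
f 47 44 43
f 43 46 45
f 45 47 43
f 44 50 46
f 48 44 47
f 48 50 44
f 46 50 45
f 49 47 45
f 45 50 49
f 49 48 47
f 50 48 49
f 52 51 55
f 52 55 53
f 53 55 56
f 53 56 54
f 55 51 57
f 55 57 56
f 56 57 58
f 56 58 54
f 57 51 59
f 57 59 58
f 58 59 60
f 58 60 54
f 59 51 61
f 59 61 60
f 60 61 62
f 60 62 54
f 61 51 63
f 61 63 62
f 62 63 64
f 62 64 54
f 63 51 65
f 63 65 64
f 64 65 66
f 64 66 54
f 65 51 67
f 65 67 66
f 66 67 68
f 66 68 54
f 67 51 69
f 67 69 68
f 68 69 70
f 68 70 54
f 69 51 71
f 69 71 70
f 70 71 72
f 70 72 54
f 71 51 73
f 71 73 72
f 72 73 74
f 72 74 54
f 73 51 75
f 73 75 74
f 74 75 76
f 74 76 54
f 75 51 77
f 75 77 76
f 76 77 78
f 76 78 54
f 77 51 79
f 77 79 78
f 78 79 80
f 78 80 54
f 79 51 81
f 79 81 80
f 80 81 82
f 80 82 54
f 81 51 52
f 81 52 82
f 82 52 53
f 82 53 54



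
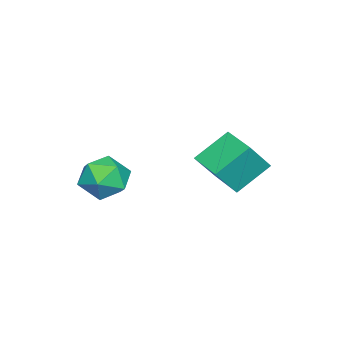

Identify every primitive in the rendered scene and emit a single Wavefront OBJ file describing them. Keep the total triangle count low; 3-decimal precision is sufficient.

v 2.549 -0.322 -2.507
v 3.652 -0.101 -2.922
v 2.948 -2.219 -2.458
v 4.051 -1.998 -2.873
v 3.748 -1.655 -1.766
v 3.501 -0.482 -1.796
v 3.099 -1.838 -3.584
v 2.852 -0.665 -3.614
v 3.991 -1.038 -3.588
v 4.392 -0.924 -2.464
v 2.208 -1.396 -2.916
v 2.609 -1.282 -1.792
v -0.361 2.155 -3.719
v -1.518 3.175 -2.526
v 0.718 3.527 -3.845
v -0.439 4.547 -2.652
v 0.539 1.573 -2.348
v -0.618 2.593 -1.155
v 1.618 2.945 -2.474
v 0.461 3.965 -1.281
f 1 12 6
f 1 6 2
f 1 2 8
f 1 8 11
f 1 11 12
f 2 6 10
f 6 12 5
f 12 11 3
f 11 8 7
f 8 2 9
f 4 10 5
f 4 5 3
f 4 3 7
f 4 7 9
f 4 9 10
f 5 10 6
f 3 5 12
f 7 3 11
f 9 7 8
f 10 9 2
f 14 16 13
f 17 14 13
f 13 16 15
f 15 17 13
f 14 20 16
f 18 14 17
f 18 20 14
f 16 20 15
f 19 17 15
f 15 20 19
f 19 18 17
f 20 18 19



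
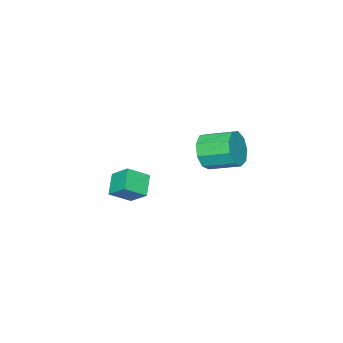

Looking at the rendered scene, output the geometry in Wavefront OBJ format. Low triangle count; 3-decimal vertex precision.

v -3.648 -3.364 -1.724
v -3.667 -2.325 -0.863
v -2.721 -2.746 -2.45
v -2.74 -1.706 -1.589
v -2.68 -3.954 -0.991
v -2.699 -2.914 -0.13
v -1.753 -3.335 -1.717
v -1.772 -2.296 -0.856
v -2.606 2.134 3.365
v -1.969 2.087 4.173
v -2.558 3.538 4.723
v -3.194 3.586 3.915
v -1.653 2.418 3.637
v -2.242 3.869 4.187
v -1.784 2.616 2.974
v -2.372 4.067 3.524
v -2.298 2.589 2.493
v -2.887 4.041 3.043
v -2.957 2.35 2.421
v -3.546 3.801 2.971
v -3.451 2.009 2.79
v -4.04 3.46 3.34
v -3.55 1.727 3.428
v -4.138 3.179 3.978
v -3.206 1.636 4.037
v -3.795 3.087 4.587
v -2.582 1.778 4.331
v -3.171 3.229 4.881
f 2 4 1
f 5 2 1
f 1 4 3
f 3 5 1
f 2 8 4
f 6 2 5
f 6 8 2
f 4 8 3
f 7 5 3
f 3 8 7
f 7 6 5
f 8 6 7
f 10 9 13
f 10 13 11
f 11 13 14
f 11 14 12
f 13 9 15
f 13 15 14
f 14 15 16
f 14 16 12
f 15 9 17
f 15 17 16
f 16 17 18
f 16 18 12
f 17 9 19
f 17 19 18
f 18 19 20
f 18 20 12
f 19 9 21
f 19 21 20
f 20 21 22
f 20 22 12
f 21 9 23
f 21 23 22
f 22 23 24
f 22 24 12
f 23 9 25
f 23 25 24
f 24 25 26
f 24 26 12
f 25 9 27
f 25 27 26
f 26 27 28
f 26 28 12
f 27 9 10
f 27 10 28
f 28 10 11
f 28 11 12



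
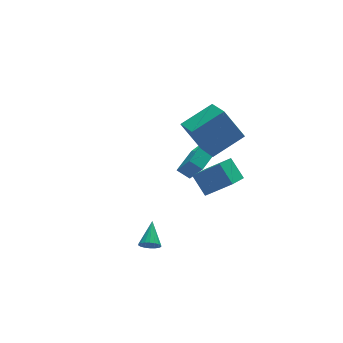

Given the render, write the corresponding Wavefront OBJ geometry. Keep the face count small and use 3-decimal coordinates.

v 1.443 -0.863 -2.864
v 2.609 -1.537 -1.826
v 1.174 0.088 -1.944
v 2.34 -0.586 -0.906
v 2.5 0.026 -3.474
v 3.666 -0.648 -2.436
v 2.231 0.977 -2.554
v 3.397 0.303 -1.516
v -2.615 -3.348 -3.174
v -2.298 -3.712 -2.891
v -2.005 -2.252 -2.446
v -2.157 -3.659 -3.089
v -2.107 -3.544 -3.305
v -2.158 -3.39 -3.494
v -2.299 -3.228 -3.62
v -2.502 -3.089 -3.658
v -2.729 -3.002 -3.599
v -2.932 -2.983 -3.457
v -3.073 -3.037 -3.258
v -3.123 -3.152 -3.043
v -3.073 -3.306 -2.854
v -2.931 -3.468 -2.728
v -2.728 -3.606 -2.69
v -2.502 -3.694 -2.748
v 1.896 3.617 -4.579
v 2.212 2.718 -3.219
v 3.189 4.612 -4.222
v 3.505 3.713 -2.863
v 2.415 3.107 -5.037
v 2.731 2.208 -3.678
v 3.708 4.102 -4.681
v 4.024 3.203 -3.321
v 1.048 -0.11 1.641
v 2.874 0.092 2.457
v 1.151 1.488 1.015
v 2.977 1.69 1.83
v 1.863 -0.81 -0.01
v 3.689 -0.608 0.805
v 1.966 0.788 -0.637
v 3.792 0.99 0.179
f 2 4 1
f 5 2 1
f 1 4 3
f 3 5 1
f 2 8 4
f 6 2 5
f 6 8 2
f 4 8 3
f 7 5 3
f 3 8 7
f 7 6 5
f 8 6 7
f 10 9 12
f 10 12 11
f 12 9 13
f 12 13 11
f 13 9 14
f 13 14 11
f 14 9 15
f 14 15 11
f 15 9 16
f 15 16 11
f 16 9 17
f 16 17 11
f 17 9 18
f 17 18 11
f 18 9 19
f 18 19 11
f 19 9 20
f 19 20 11
f 20 9 21
f 20 21 11
f 21 9 22
f 21 22 11
f 22 9 23
f 22 23 11
f 23 9 24
f 23 24 11
f 24 9 10
f 24 10 11
f 26 28 25
f 29 26 25
f 25 28 27
f 27 29 25
f 26 32 28
f 30 26 29
f 30 32 26
f 28 32 27
f 31 29 27
f 27 32 31
f 31 30 29
f 32 30 31
f 34 36 33
f 37 34 33
f 33 36 35
f 35 37 33
f 34 40 36
f 38 34 37
f 38 40 34
f 36 40 35
f 39 37 35
f 35 40 39
f 39 38 37
f 40 38 39



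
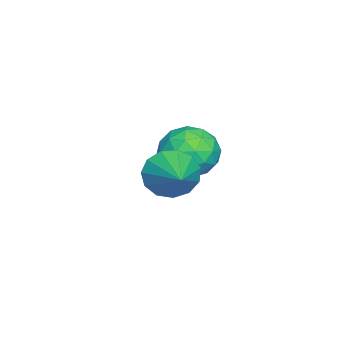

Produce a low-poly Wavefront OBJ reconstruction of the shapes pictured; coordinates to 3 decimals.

v -3.24 -0.962 -2.408
v -2.53 -1.737 -2.89
v -3.53 -2.123 -0.97
v -2.82 -2.898 -1.452
v -2.396 -1.908 -1.032
v -2.216 -1.19 -1.921
v -3.844 -2.67 -1.939
v -3.664 -1.952 -2.828
v -2.903 -2.793 -2.601
v -2.008 -2.321 -2.04
v -4.052 -1.539 -1.82
v -3.157 -1.067 -1.259
v -2.859 -1.248 -2.776
v -3.201 -2.612 -1.084
v -2.951 -2.03 -0.837
v -2.534 -2.486 -1.121
v -2.675 -0.926 -2.206
v -2.258 -1.382 -2.489
v -2.179 -1.482 -1.397
v -3.802 -2.478 -1.371
v -3.385 -2.934 -1.654
v -3.526 -1.374 -2.739
v -3.109 -1.83 -3.023
v -3.881 -2.378 -2.463
v -2.661 -2.324 -2.889
v -2.832 -3.006 -2.043
v -3.434 -2.872 -2.33
v -3.328 -2.45 -2.852
v -2.135 -2.047 -2.559
v -2.306 -2.729 -1.713
v -2.056 -2.147 -1.466
v -1.951 -1.725 -1.989
v -2.354 -2.667 -2.389
v -3.754 -1.131 -2.147
v -3.925 -1.813 -1.301
v -4.109 -2.135 -1.871
v -4.004 -1.713 -2.394
v -3.228 -0.854 -1.817
v -3.399 -1.536 -0.971
v -2.732 -1.41 -1.008
v -2.626 -0.988 -1.53
v -3.706 -1.193 -1.471
v -0.1 -1.759 -1.364
v 0.402 -2.111 -2.142
v 1.42 -1.021 -0.716
v 0.219 -1.604 -2.288
v -0.065 -1.147 -2.142
v -0.361 -0.884 -1.749
v -0.573 -0.899 -1.233
v -0.636 -1.187 -0.759
v -0.528 -1.656 -0.477
v -0.285 -2.158 -0.477
v 0.017 -2.533 -0.759
v 0.282 -2.663 -1.232
v 0.425 -2.505 -1.748
f 1 38 17
f 38 12 41
f 17 41 6
f 38 41 17
f 1 17 13
f 17 6 18
f 13 18 2
f 17 18 13
f 1 13 22
f 13 2 23
f 22 23 8
f 13 23 22
f 1 22 34
f 22 8 37
f 34 37 11
f 22 37 34
f 1 34 38
f 34 11 42
f 38 42 12
f 34 42 38
f 2 18 29
f 18 6 32
f 29 32 10
f 18 32 29
f 6 41 19
f 41 12 40
f 19 40 5
f 41 40 19
f 12 42 39
f 42 11 35
f 39 35 3
f 42 35 39
f 11 37 36
f 37 8 24
f 36 24 7
f 37 24 36
f 8 23 28
f 23 2 25
f 28 25 9
f 23 25 28
f 4 30 16
f 30 10 31
f 16 31 5
f 30 31 16
f 4 16 14
f 16 5 15
f 14 15 3
f 16 15 14
f 4 14 21
f 14 3 20
f 21 20 7
f 14 20 21
f 4 21 26
f 21 7 27
f 26 27 9
f 21 27 26
f 4 26 30
f 26 9 33
f 30 33 10
f 26 33 30
f 5 31 19
f 31 10 32
f 19 32 6
f 31 32 19
f 3 15 39
f 15 5 40
f 39 40 12
f 15 40 39
f 7 20 36
f 20 3 35
f 36 35 11
f 20 35 36
f 9 27 28
f 27 7 24
f 28 24 8
f 27 24 28
f 10 33 29
f 33 9 25
f 29 25 2
f 33 25 29
f 44 43 46
f 44 46 45
f 46 43 47
f 46 47 45
f 47 43 48
f 47 48 45
f 48 43 49
f 48 49 45
f 49 43 50
f 49 50 45
f 50 43 51
f 50 51 45
f 51 43 52
f 51 52 45
f 52 43 53
f 52 53 45
f 53 43 54
f 53 54 45
f 54 43 55
f 54 55 45
f 55 43 44
f 55 44 45



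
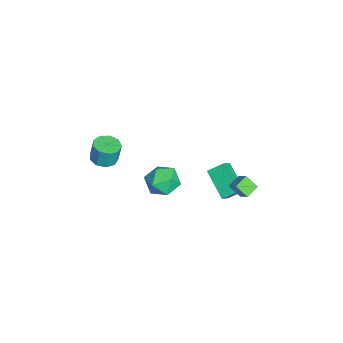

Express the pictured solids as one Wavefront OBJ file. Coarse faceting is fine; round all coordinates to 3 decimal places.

v 2.257 -3.683 3.139
v 3.01 -3.521 3.107
v 3.015 -3.315 4.289
v 2.263 -3.477 4.321
v 2.728 -3.083 3.032
v 2.733 -2.876 4.214
v 2.226 -2.925 3.007
v 2.231 -2.719 4.189
v 1.739 -3.122 3.043
v 1.744 -2.916 4.225
v 1.494 -3.582 3.125
v 1.499 -3.375 4.307
v 1.607 -4.089 3.213
v 1.612 -3.882 4.395
v 2.024 -4.406 3.266
v 2.029 -4.2 4.448
v 2.55 -4.385 3.26
v 2.556 -4.179 4.442
v 2.94 -4.036 3.197
v 2.945 -3.829 4.38
v 1.395 0.351 -0.059
v 2.195 -0.349 -0.195
v 0.325 -0.951 0.355
v 1.125 -1.651 0.219
v 1.147 -0.966 1.043
v 1.808 -0.161 0.787
v 0.712 -1.139 -0.627
v 1.373 -0.334 -0.883
v 1.773 -1.271 -0.546
v 2.042 -1.163 0.486
v 0.478 -0.137 -0.326
v 0.747 -0.029 0.706
v 1.107 3.548 -1.394
v 0.837 2.911 -0.743
v 0.469 4.081 -1.136
v 0.199 3.443 -0.486
v 1.681 3.937 -0.774
v 1.411 3.299 -0.124
v 1.043 4.469 -0.517
v 0.773 3.832 0.134
v -2.555 1.688 -3.07
v -2.655 2.609 -2.424
v -3.159 2.034 -3.657
v -3.259 2.955 -3.01
v -1.061 2.565 -4.09
v -1.161 3.486 -3.443
v -1.665 2.911 -4.676
v -1.765 3.832 -4.03
f 2 1 5
f 2 5 3
f 3 5 6
f 3 6 4
f 5 1 7
f 5 7 6
f 6 7 8
f 6 8 4
f 7 1 9
f 7 9 8
f 8 9 10
f 8 10 4
f 9 1 11
f 9 11 10
f 10 11 12
f 10 12 4
f 11 1 13
f 11 13 12
f 12 13 14
f 12 14 4
f 13 1 15
f 13 15 14
f 14 15 16
f 14 16 4
f 15 1 17
f 15 17 16
f 16 17 18
f 16 18 4
f 17 1 19
f 17 19 18
f 18 19 20
f 18 20 4
f 19 1 2
f 19 2 20
f 20 2 3
f 20 3 4
f 21 32 26
f 21 26 22
f 21 22 28
f 21 28 31
f 21 31 32
f 22 26 30
f 26 32 25
f 32 31 23
f 31 28 27
f 28 22 29
f 24 30 25
f 24 25 23
f 24 23 27
f 24 27 29
f 24 29 30
f 25 30 26
f 23 25 32
f 27 23 31
f 29 27 28
f 30 29 22
f 34 36 33
f 37 34 33
f 33 36 35
f 35 37 33
f 34 40 36
f 38 34 37
f 38 40 34
f 36 40 35
f 39 37 35
f 35 40 39
f 39 38 37
f 40 38 39
f 42 44 41
f 45 42 41
f 41 44 43
f 43 45 41
f 42 48 44
f 46 42 45
f 46 48 42
f 44 48 43
f 47 45 43
f 43 48 47
f 47 46 45
f 48 46 47



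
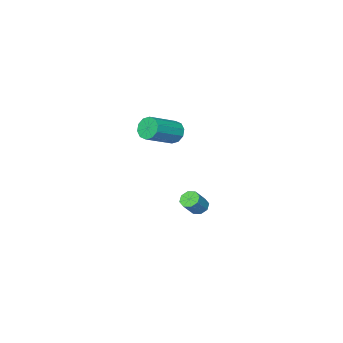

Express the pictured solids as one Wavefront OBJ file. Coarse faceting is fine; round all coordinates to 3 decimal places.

v 0.913 1.765 2.153
v 1.202 1.974 1.622
v 2.717 1.944 2.436
v 2.427 1.735 2.967
v 1.094 2.29 1.834
v 2.609 2.26 2.648
v 0.917 2.405 2.169
v 2.432 2.375 2.983
v 0.738 2.276 2.497
v 2.253 2.246 3.311
v 0.626 1.952 2.694
v 2.141 1.922 3.508
v 0.623 1.556 2.684
v 2.138 1.526 3.498
v 0.731 1.24 2.472
v 2.246 1.21 3.286
v 0.908 1.125 2.137
v 2.423 1.095 2.951
v 1.087 1.254 1.809
v 2.602 1.224 2.623
v 1.199 1.578 1.612
v 2.714 1.548 2.426
v -1.079 1.282 -3.816
v -0.836 1.668 -4.065
v -0.138 1.764 -3.233
v -0.381 1.378 -2.984
v -1.131 1.799 -3.832
v -0.433 1.895 -3
v -1.396 1.627 -3.59
v -0.698 1.723 -2.758
v -1.475 1.253 -3.48
v -0.777 1.349 -2.648
v -1.322 0.896 -3.567
v -0.624 0.992 -2.735
v -1.027 0.765 -3.8
v -0.329 0.861 -2.968
v -0.762 0.937 -4.042
v -0.064 1.033 -3.21
v -0.683 1.311 -4.152
v 0.015 1.407 -3.32
f 2 1 5
f 2 5 3
f 3 5 6
f 3 6 4
f 5 1 7
f 5 7 6
f 6 7 8
f 6 8 4
f 7 1 9
f 7 9 8
f 8 9 10
f 8 10 4
f 9 1 11
f 9 11 10
f 10 11 12
f 10 12 4
f 11 1 13
f 11 13 12
f 12 13 14
f 12 14 4
f 13 1 15
f 13 15 14
f 14 15 16
f 14 16 4
f 15 1 17
f 15 17 16
f 16 17 18
f 16 18 4
f 17 1 19
f 17 19 18
f 18 19 20
f 18 20 4
f 19 1 21
f 19 21 20
f 20 21 22
f 20 22 4
f 21 1 2
f 21 2 22
f 22 2 3
f 22 3 4
f 24 23 27
f 24 27 25
f 25 27 28
f 25 28 26
f 27 23 29
f 27 29 28
f 28 29 30
f 28 30 26
f 29 23 31
f 29 31 30
f 30 31 32
f 30 32 26
f 31 23 33
f 31 33 32
f 32 33 34
f 32 34 26
f 33 23 35
f 33 35 34
f 34 35 36
f 34 36 26
f 35 23 37
f 35 37 36
f 36 37 38
f 36 38 26
f 37 23 39
f 37 39 38
f 38 39 40
f 38 40 26
f 39 23 24
f 39 24 40
f 40 24 25
f 40 25 26



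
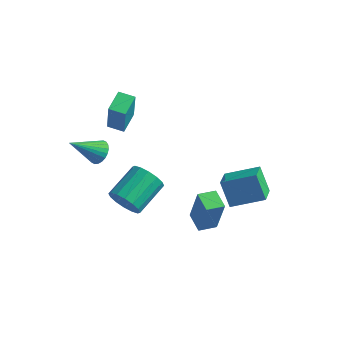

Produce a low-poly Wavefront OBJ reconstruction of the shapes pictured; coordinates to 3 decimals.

v -0.424 -1.433 -1.302
v 0.246 -1.211 -2.024
v 0.474 0.715 -1.22
v -0.196 0.493 -0.498
v -0.218 -1.073 -2.223
v 0.011 0.853 -1.419
v -0.737 -1.032 -2.175
v -0.508 0.894 -1.371
v -1.172 -1.098 -1.893
v -0.943 0.828 -1.088
v -1.407 -1.254 -1.452
v -1.178 0.672 -0.648
v -1.378 -1.458 -0.972
v -1.15 0.469 -0.168
v -1.094 -1.655 -0.58
v -0.866 0.271 0.224
v -0.631 -1.793 -0.381
v -0.402 0.133 0.423
v -0.112 -1.834 -0.429
v 0.117 0.092 0.375
v 0.323 -1.768 -0.712
v 0.552 0.158 0.093
v 0.558 -1.612 -1.152
v 0.787 0.314 -0.348
v 0.53 -1.409 -1.632
v 0.758 0.518 -0.828
v 3.642 2.371 -2.726
v 2.842 2.697 -1.309
v 3.143 3.672 -3.308
v 2.343 3.998 -1.891
v 5.257 3.302 -2.029
v 4.457 3.628 -0.612
v 4.758 4.603 -2.611
v 3.958 4.929 -1.194
v -2.629 0.403 2.562
v -2.199 -0.067 4.584
v -2.848 1.67 2.903
v -2.419 1.199 4.925
v -1.721 0.601 2.415
v -1.292 0.13 4.437
v -1.941 1.867 2.756
v -1.511 1.397 4.778
v 1.918 1.192 -3.347
v 2.418 1.132 -1.216
v 2.508 2.054 -3.461
v 3.008 1.993 -1.33
v 2.872 0.507 -3.59
v 3.372 0.446 -1.459
v 3.462 1.368 -3.704
v 3.962 1.308 -1.573
v -1.666 -1.77 2.618
v -1.029 -1.935 2.956
v -2.634 -2.97 3.862
v -1.116 -1.706 3.109
v -1.287 -1.487 3.187
v -1.515 -1.311 3.179
v -1.767 -1.205 3.085
v -2.004 -1.185 2.921
v -2.189 -1.254 2.71
v -2.294 -1.402 2.486
v -2.304 -1.605 2.281
v -2.217 -1.834 2.128
v -2.046 -2.053 2.05
v -1.817 -2.229 2.058
v -1.566 -2.335 2.151
v -1.329 -2.355 2.316
v -1.144 -2.286 2.527
v -1.039 -2.139 2.751
f 2 1 5
f 2 5 3
f 3 5 6
f 3 6 4
f 5 1 7
f 5 7 6
f 6 7 8
f 6 8 4
f 7 1 9
f 7 9 8
f 8 9 10
f 8 10 4
f 9 1 11
f 9 11 10
f 10 11 12
f 10 12 4
f 11 1 13
f 11 13 12
f 12 13 14
f 12 14 4
f 13 1 15
f 13 15 14
f 14 15 16
f 14 16 4
f 15 1 17
f 15 17 16
f 16 17 18
f 16 18 4
f 17 1 19
f 17 19 18
f 18 19 20
f 18 20 4
f 19 1 21
f 19 21 20
f 20 21 22
f 20 22 4
f 21 1 23
f 21 23 22
f 22 23 24
f 22 24 4
f 23 1 25
f 23 25 24
f 24 25 26
f 24 26 4
f 25 1 2
f 25 2 26
f 26 2 3
f 26 3 4
f 28 30 27
f 31 28 27
f 27 30 29
f 29 31 27
f 28 34 30
f 32 28 31
f 32 34 28
f 30 34 29
f 33 31 29
f 29 34 33
f 33 32 31
f 34 32 33
f 36 38 35
f 39 36 35
f 35 38 37
f 37 39 35
f 36 42 38
f 40 36 39
f 40 42 36
f 38 42 37
f 41 39 37
f 37 42 41
f 41 40 39
f 42 40 41
f 44 46 43
f 47 44 43
f 43 46 45
f 45 47 43
f 44 50 46
f 48 44 47
f 48 50 44
f 46 50 45
f 49 47 45
f 45 50 49
f 49 48 47
f 50 48 49
f 52 51 54
f 52 54 53
f 54 51 55
f 54 55 53
f 55 51 56
f 55 56 53
f 56 51 57
f 56 57 53
f 57 51 58
f 57 58 53
f 58 51 59
f 58 59 53
f 59 51 60
f 59 60 53
f 60 51 61
f 60 61 53
f 61 51 62
f 61 62 53
f 62 51 63
f 62 63 53
f 63 51 64
f 63 64 53
f 64 51 65
f 64 65 53
f 65 51 66
f 65 66 53
f 66 51 67
f 66 67 53
f 67 51 68
f 67 68 53
f 68 51 52
f 68 52 53



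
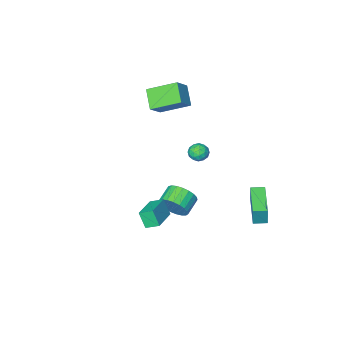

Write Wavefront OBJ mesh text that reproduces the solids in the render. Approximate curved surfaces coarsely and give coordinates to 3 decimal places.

v -4.014 -2.418 -0.786
v -3.682 -1.853 -0.98
v -3.578 -2.967 -1.64
v -3.246 -2.402 -1.834
v -3.064 -2.725 -1.26
v -3.334 -2.385 -0.732
v -3.926 -2.435 -1.888
v -4.196 -2.095 -1.36
v -3.628 -1.863 -1.661
v -3.095 -2.043 -1.273
v -4.165 -2.777 -1.347
v -3.632 -2.957 -0.959
v -3.887 -2.087 -0.808
v -3.373 -2.733 -1.812
v -3.266 -2.923 -1.475
v -3.071 -2.591 -1.589
v -3.682 -2.4 -0.662
v -3.487 -2.068 -0.776
v -3.123 -2.581 -0.941
v -3.773 -2.752 -1.844
v -3.578 -2.42 -1.958
v -4.189 -2.229 -1.031
v -3.994 -1.897 -1.145
v -4.137 -2.239 -1.679
v -3.66 -1.761 -1.322
v -3.403 -2.084 -1.825
v -3.803 -2.103 -1.856
v -3.962 -1.903 -1.546
v -3.346 -1.866 -1.094
v -3.09 -2.19 -1.596
v -2.983 -2.379 -1.259
v -3.141 -2.18 -0.949
v -3.315 -1.873 -1.495
v -4.17 -2.63 -1.024
v -3.914 -2.954 -1.526
v -4.119 -2.64 -1.671
v -4.277 -2.441 -1.361
v -3.857 -2.736 -0.795
v -3.6 -3.059 -1.298
v -3.298 -2.917 -1.074
v -3.457 -2.717 -0.764
v -3.945 -2.947 -1.125
v -3.484 -3.486 4.084
v -2.545 -3.07 5.005
v -3.079 -2.399 3.18
v -2.14 -1.984 4.102
v -2.12 -4.696 3.238
v -1.181 -4.281 4.16
v -1.715 -3.61 2.335
v -0.776 -3.194 3.256
v -0.335 0.037 -3.182
v 0.201 -0.298 -2.446
v -0.769 -0.832 -1.983
v -1.305 -0.497 -2.718
v 0.074 0.057 -2.302
v -0.896 -0.477 -1.839
v -0.124 0.408 -2.311
v -1.093 -0.126 -1.848
v -0.358 0.696 -2.47
v -1.328 0.162 -2.007
v -0.588 0.869 -2.752
v -1.558 0.335 -2.289
v -0.775 0.899 -3.108
v -1.744 0.365 -2.645
v -0.885 0.779 -3.477
v -1.855 0.245 -3.014
v -0.9 0.531 -3.795
v -1.87 -0.002 -3.332
v -0.818 0.198 -4.007
v -1.788 -0.336 -3.544
v -0.652 -0.163 -4.076
v -1.622 -0.697 -3.613
v -0.432 -0.489 -3.991
v -1.401 -1.023 -3.527
v -0.194 -0.725 -3.765
v -1.164 -1.259 -3.302
v 0.019 -0.829 -3.439
v -0.951 -1.363 -2.976
v 0.171 -0.783 -3.068
v -0.799 -1.317 -2.605
v 0.235 -0.595 -2.717
v -0.735 -1.129 -2.253
v 2.319 2.55 -0.832
v 2.434 2.05 0.141
v 1.775 3.126 -0.471
v 1.89 2.625 0.501
v 3.65 3.575 -0.461
v 3.765 3.074 0.511
v 3.106 4.15 -0.101
v 3.221 3.65 0.872
v -4.047 2.467 -2.377
v -3.91 2.625 -1.094
v -4.772 2.891 -2.352
v -4.635 3.049 -1.069
v -3.005 4.271 -2.711
v -2.868 4.429 -1.428
v -3.73 4.695 -2.686
v -3.593 4.853 -1.403
f 1 38 17
f 38 12 41
f 17 41 6
f 38 41 17
f 1 17 13
f 17 6 18
f 13 18 2
f 17 18 13
f 1 13 22
f 13 2 23
f 22 23 8
f 13 23 22
f 1 22 34
f 22 8 37
f 34 37 11
f 22 37 34
f 1 34 38
f 34 11 42
f 38 42 12
f 34 42 38
f 2 18 29
f 18 6 32
f 29 32 10
f 18 32 29
f 6 41 19
f 41 12 40
f 19 40 5
f 41 40 19
f 12 42 39
f 42 11 35
f 39 35 3
f 42 35 39
f 11 37 36
f 37 8 24
f 36 24 7
f 37 24 36
f 8 23 28
f 23 2 25
f 28 25 9
f 23 25 28
f 4 30 16
f 30 10 31
f 16 31 5
f 30 31 16
f 4 16 14
f 16 5 15
f 14 15 3
f 16 15 14
f 4 14 21
f 14 3 20
f 21 20 7
f 14 20 21
f 4 21 26
f 21 7 27
f 26 27 9
f 21 27 26
f 4 26 30
f 26 9 33
f 30 33 10
f 26 33 30
f 5 31 19
f 31 10 32
f 19 32 6
f 31 32 19
f 3 15 39
f 15 5 40
f 39 40 12
f 15 40 39
f 7 20 36
f 20 3 35
f 36 35 11
f 20 35 36
f 9 27 28
f 27 7 24
f 28 24 8
f 27 24 28
f 10 33 29
f 33 9 25
f 29 25 2
f 33 25 29
f 44 46 43
f 47 44 43
f 43 46 45
f 45 47 43
f 44 50 46
f 48 44 47
f 48 50 44
f 46 50 45
f 49 47 45
f 45 50 49
f 49 48 47
f 50 48 49
f 52 51 55
f 52 55 53
f 53 55 56
f 53 56 54
f 55 51 57
f 55 57 56
f 56 57 58
f 56 58 54
f 57 51 59
f 57 59 58
f 58 59 60
f 58 60 54
f 59 51 61
f 59 61 60
f 60 61 62
f 60 62 54
f 61 51 63
f 61 63 62
f 62 63 64
f 62 64 54
f 63 51 65
f 63 65 64
f 64 65 66
f 64 66 54
f 65 51 67
f 65 67 66
f 66 67 68
f 66 68 54
f 67 51 69
f 67 69 68
f 68 69 70
f 68 70 54
f 69 51 71
f 69 71 70
f 70 71 72
f 70 72 54
f 71 51 73
f 71 73 72
f 72 73 74
f 72 74 54
f 73 51 75
f 73 75 74
f 74 75 76
f 74 76 54
f 75 51 77
f 75 77 76
f 76 77 78
f 76 78 54
f 77 51 79
f 77 79 78
f 78 79 80
f 78 80 54
f 79 51 81
f 79 81 80
f 80 81 82
f 80 82 54
f 81 51 52
f 81 52 82
f 82 52 53
f 82 53 54
f 84 86 83
f 87 84 83
f 83 86 85
f 85 87 83
f 84 90 86
f 88 84 87
f 88 90 84
f 86 90 85
f 89 87 85
f 85 90 89
f 89 88 87
f 90 88 89
f 92 94 91
f 95 92 91
f 91 94 93
f 93 95 91
f 92 98 94
f 96 92 95
f 96 98 92
f 94 98 93
f 97 95 93
f 93 98 97
f 97 96 95
f 98 96 97



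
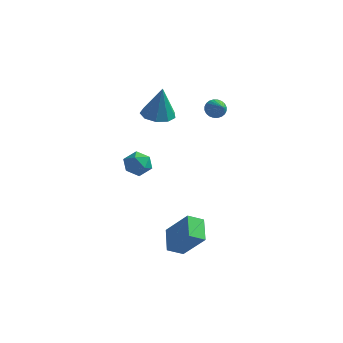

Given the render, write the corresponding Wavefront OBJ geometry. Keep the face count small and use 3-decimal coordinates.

v -1.63 2.091 0.887
v -1.06 2.785 0.819
v -1.33 2.029 2.753
v -1.632 2.991 0.918
v -2.203 2.776 1.002
v -2.505 2.241 1.033
v -2.398 1.636 0.996
v -1.932 1.244 0.908
v -1.324 1.248 0.81
v -0.859 1.647 0.749
v -0.755 2.254 0.752
v -0.29 -3.398 0.756
v 0.235 -3.439 0.212
v 0.345 -4.201 1.428
v 0.87 -4.242 0.884
v 0.794 -3.607 1.288
v 0.401 -3.111 0.873
v 0.179 -4.529 0.767
v -0.214 -4.033 0.352
v 0.524 -4.139 0.218
v 0.904 -3.569 0.541
v -0.324 -4.071 1.099
v 0.056 -3.501 1.422
v 2.582 -3.732 -4.721
v 2.009 -4.295 -4.295
v 2.008 -2.679 -4.101
v 1.435 -3.243 -3.675
v 3.785 -3.897 -3.325
v 3.212 -4.461 -2.899
v 3.211 -2.845 -2.705
v 2.638 -3.408 -2.279
v 1.063 3.019 1.448
v 1.413 2.993 0.987
v 1.757 2.361 2.012
v 1.496 3.174 1.095
v 1.513 3.331 1.257
v 1.462 3.44 1.449
v 1.35 3.485 1.64
v 1.194 3.46 1.802
v 1.018 3.367 1.91
v 0.849 3.221 1.948
v 0.713 3.045 1.91
v 0.63 2.864 1.801
v 0.613 2.707 1.639
v 0.664 2.598 1.448
v 0.776 2.552 1.257
v 0.932 2.578 1.095
v 1.108 2.671 0.986
v 1.277 2.817 0.949
f 2 1 4
f 2 4 3
f 4 1 5
f 4 5 3
f 5 1 6
f 5 6 3
f 6 1 7
f 6 7 3
f 7 1 8
f 7 8 3
f 8 1 9
f 8 9 3
f 9 1 10
f 9 10 3
f 10 1 11
f 10 11 3
f 11 1 2
f 11 2 3
f 12 23 17
f 12 17 13
f 12 13 19
f 12 19 22
f 12 22 23
f 13 17 21
f 17 23 16
f 23 22 14
f 22 19 18
f 19 13 20
f 15 21 16
f 15 16 14
f 15 14 18
f 15 18 20
f 15 20 21
f 16 21 17
f 14 16 23
f 18 14 22
f 20 18 19
f 21 20 13
f 25 27 24
f 28 25 24
f 24 27 26
f 26 28 24
f 25 31 27
f 29 25 28
f 29 31 25
f 27 31 26
f 30 28 26
f 26 31 30
f 30 29 28
f 31 29 30
f 33 32 35
f 33 35 34
f 35 32 36
f 35 36 34
f 36 32 37
f 36 37 34
f 37 32 38
f 37 38 34
f 38 32 39
f 38 39 34
f 39 32 40
f 39 40 34
f 40 32 41
f 40 41 34
f 41 32 42
f 41 42 34
f 42 32 43
f 42 43 34
f 43 32 44
f 43 44 34
f 44 32 45
f 44 45 34
f 45 32 46
f 45 46 34
f 46 32 47
f 46 47 34
f 47 32 48
f 47 48 34
f 48 32 49
f 48 49 34
f 49 32 33
f 49 33 34



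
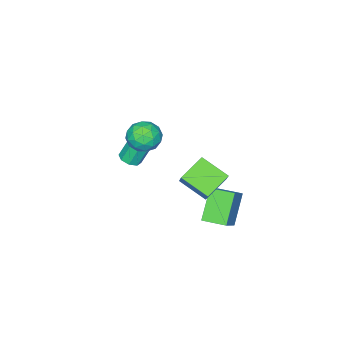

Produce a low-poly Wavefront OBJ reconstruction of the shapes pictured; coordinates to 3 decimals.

v -0.08 -0.518 2.524
v 0.51 -0.043 3.239
v -0.09 -1.917 3.461
v 0.5 -1.442 4.176
v -0.487 -1.144 4.033
v -0.481 -0.279 3.454
v 0.901 -1.681 3.246
v 0.907 -0.816 2.667
v 1.116 -0.762 3.685
v 0.258 -0.43 4.172
v 0.162 -1.53 2.528
v -0.696 -1.198 3.015
v 0.216 -0.157 2.799
v 0.204 -1.803 3.901
v -0.376 -1.627 3.817
v -0.03 -1.348 4.237
v -0.366 -0.296 2.926
v -0.02 -0.017 3.346
v -0.606 -0.664 3.813
v 0.44 -1.943 3.354
v 0.786 -1.664 3.774
v 0.45 -0.612 2.463
v 0.796 -0.333 2.883
v 1.026 -1.296 2.887
v 0.919 -0.301 3.481
v 0.913 -1.124 4.032
v 1.149 -1.264 3.486
v 1.152 -0.756 3.145
v 0.414 -0.106 3.768
v 0.408 -0.928 4.319
v -0.172 -0.753 4.235
v -0.168 -0.245 3.894
v 0.77 -0.529 4.03
v 0.012 -1.032 2.381
v 0.006 -1.854 2.932
v 0.588 -1.715 2.806
v 0.592 -1.207 2.465
v -0.493 -0.836 2.668
v -0.499 -1.659 3.219
v -0.732 -1.204 3.555
v -0.729 -0.696 3.214
v -0.35 -1.431 2.67
v -0.958 -3.158 -0.514
v -0.602 -3.668 -0.239
v -1.006 -3.372 0.83
v -1.362 -2.862 0.554
v -0.331 -3.224 -0.26
v -0.735 -2.928 0.809
v -0.428 -2.741 -0.429
v -0.831 -2.445 0.639
v -0.835 -2.503 -0.649
v -1.238 -2.207 0.42
v -1.314 -2.648 -0.79
v -1.718 -2.352 0.279
v -1.585 -3.092 -0.769
v -1.989 -2.796 0.3
v -1.489 -3.575 -0.599
v -1.892 -3.279 0.469
v -1.082 -3.813 -0.38
v -1.485 -3.517 0.689
v -3.395 1.709 -1.027
v -3.072 0.075 -0.177
v -2.777 2.398 0.063
v -2.454 0.764 0.913
v -1.846 1.596 -1.833
v -1.523 -0.038 -0.983
v -1.228 2.285 -0.743
v -0.905 0.651 0.107
v -4.221 0.448 -3.143
v -2.953 0.935 -1.978
v -4.744 1.779 -3.13
v -3.476 2.266 -1.965
v -2.924 0.974 -4.775
v -1.656 1.461 -3.61
v -3.447 2.305 -4.762
v -2.179 2.792 -3.597
f 1 38 17
f 38 12 41
f 17 41 6
f 38 41 17
f 1 17 13
f 17 6 18
f 13 18 2
f 17 18 13
f 1 13 22
f 13 2 23
f 22 23 8
f 13 23 22
f 1 22 34
f 22 8 37
f 34 37 11
f 22 37 34
f 1 34 38
f 34 11 42
f 38 42 12
f 34 42 38
f 2 18 29
f 18 6 32
f 29 32 10
f 18 32 29
f 6 41 19
f 41 12 40
f 19 40 5
f 41 40 19
f 12 42 39
f 42 11 35
f 39 35 3
f 42 35 39
f 11 37 36
f 37 8 24
f 36 24 7
f 37 24 36
f 8 23 28
f 23 2 25
f 28 25 9
f 23 25 28
f 4 30 16
f 30 10 31
f 16 31 5
f 30 31 16
f 4 16 14
f 16 5 15
f 14 15 3
f 16 15 14
f 4 14 21
f 14 3 20
f 21 20 7
f 14 20 21
f 4 21 26
f 21 7 27
f 26 27 9
f 21 27 26
f 4 26 30
f 26 9 33
f 30 33 10
f 26 33 30
f 5 31 19
f 31 10 32
f 19 32 6
f 31 32 19
f 3 15 39
f 15 5 40
f 39 40 12
f 15 40 39
f 7 20 36
f 20 3 35
f 36 35 11
f 20 35 36
f 9 27 28
f 27 7 24
f 28 24 8
f 27 24 28
f 10 33 29
f 33 9 25
f 29 25 2
f 33 25 29
f 44 43 47
f 44 47 45
f 45 47 48
f 45 48 46
f 47 43 49
f 47 49 48
f 48 49 50
f 48 50 46
f 49 43 51
f 49 51 50
f 50 51 52
f 50 52 46
f 51 43 53
f 51 53 52
f 52 53 54
f 52 54 46
f 53 43 55
f 53 55 54
f 54 55 56
f 54 56 46
f 55 43 57
f 55 57 56
f 56 57 58
f 56 58 46
f 57 43 59
f 57 59 58
f 58 59 60
f 58 60 46
f 59 43 44
f 59 44 60
f 60 44 45
f 60 45 46
f 62 64 61
f 65 62 61
f 61 64 63
f 63 65 61
f 62 68 64
f 66 62 65
f 66 68 62
f 64 68 63
f 67 65 63
f 63 68 67
f 67 66 65
f 68 66 67
f 70 72 69
f 73 70 69
f 69 72 71
f 71 73 69
f 70 76 72
f 74 70 73
f 74 76 70
f 72 76 71
f 75 73 71
f 71 76 75
f 75 74 73
f 76 74 75

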